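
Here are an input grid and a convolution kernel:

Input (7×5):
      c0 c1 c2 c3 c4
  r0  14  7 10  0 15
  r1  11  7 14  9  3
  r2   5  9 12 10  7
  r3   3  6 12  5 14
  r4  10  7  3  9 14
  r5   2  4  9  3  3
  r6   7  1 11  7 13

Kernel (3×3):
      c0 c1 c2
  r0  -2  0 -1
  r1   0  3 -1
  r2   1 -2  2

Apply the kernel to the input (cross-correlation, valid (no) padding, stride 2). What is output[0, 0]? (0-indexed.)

-20

The receptive field on the input at this output position is [14 7 10 / 11 7 14 / 5 9 12]. Elementwise product with the kernel and sum: 14·-2 + 10·-1 + 7·3 + 14·-1 + 5·1 + 9·-2 + 12·2.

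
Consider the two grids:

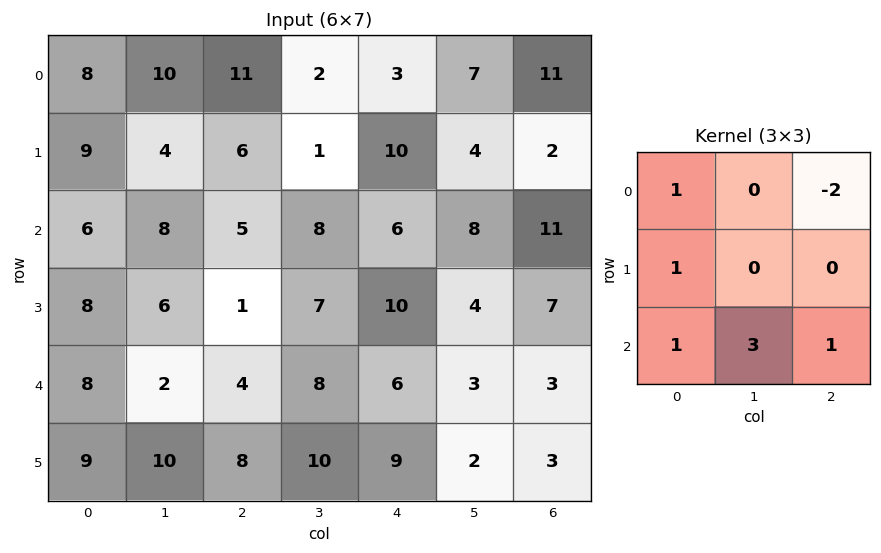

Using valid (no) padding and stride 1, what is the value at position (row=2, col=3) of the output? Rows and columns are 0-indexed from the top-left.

28

The receptive field on the input at this output position is [8 6 8 / 7 10 4 / 8 6 3]. Elementwise product with the kernel and sum: 8·1 + 8·-2 + 7·1 + 8·1 + 6·3 + 3·1.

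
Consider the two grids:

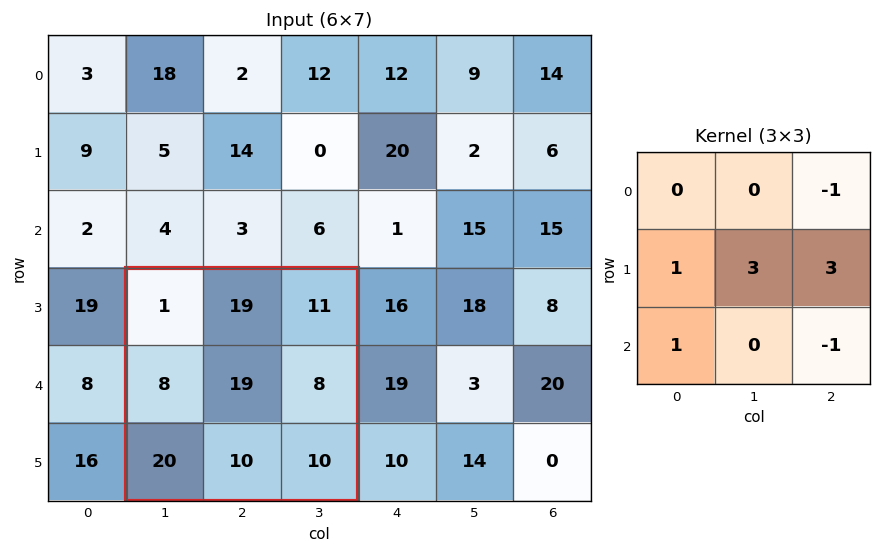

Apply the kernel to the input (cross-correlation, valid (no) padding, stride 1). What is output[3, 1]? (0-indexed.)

The receptive field on the input at this output position is [1 19 11 / 8 19 8 / 20 10 10]. Elementwise product with the kernel and sum: 11·-1 + 8·1 + 19·3 + 8·3 + 20·1 + 10·-1.

88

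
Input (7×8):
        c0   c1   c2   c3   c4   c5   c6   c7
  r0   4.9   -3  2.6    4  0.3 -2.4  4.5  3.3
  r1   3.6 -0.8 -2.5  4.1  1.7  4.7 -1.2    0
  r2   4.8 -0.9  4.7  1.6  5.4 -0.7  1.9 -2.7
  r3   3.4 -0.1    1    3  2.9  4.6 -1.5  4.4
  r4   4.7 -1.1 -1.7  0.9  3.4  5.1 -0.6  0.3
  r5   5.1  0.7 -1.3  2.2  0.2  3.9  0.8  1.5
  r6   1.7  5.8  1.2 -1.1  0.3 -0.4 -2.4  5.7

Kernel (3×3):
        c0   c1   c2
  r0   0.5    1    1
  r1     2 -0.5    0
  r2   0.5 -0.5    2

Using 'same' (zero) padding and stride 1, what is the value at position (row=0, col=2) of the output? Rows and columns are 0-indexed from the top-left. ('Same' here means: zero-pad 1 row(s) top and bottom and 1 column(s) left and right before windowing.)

1.75

The receptive field on the zero-padded input at this output position is [0 0 0 / -3 2.6 4 / -0.8 -2.5 4.1]. Elementwise product with the kernel and sum: 0·0.5 + 0·1 + 0·1 + -3·2 + 2.6·-0.5 + -0.8·0.5 + -2.5·-0.5 + 4.1·2.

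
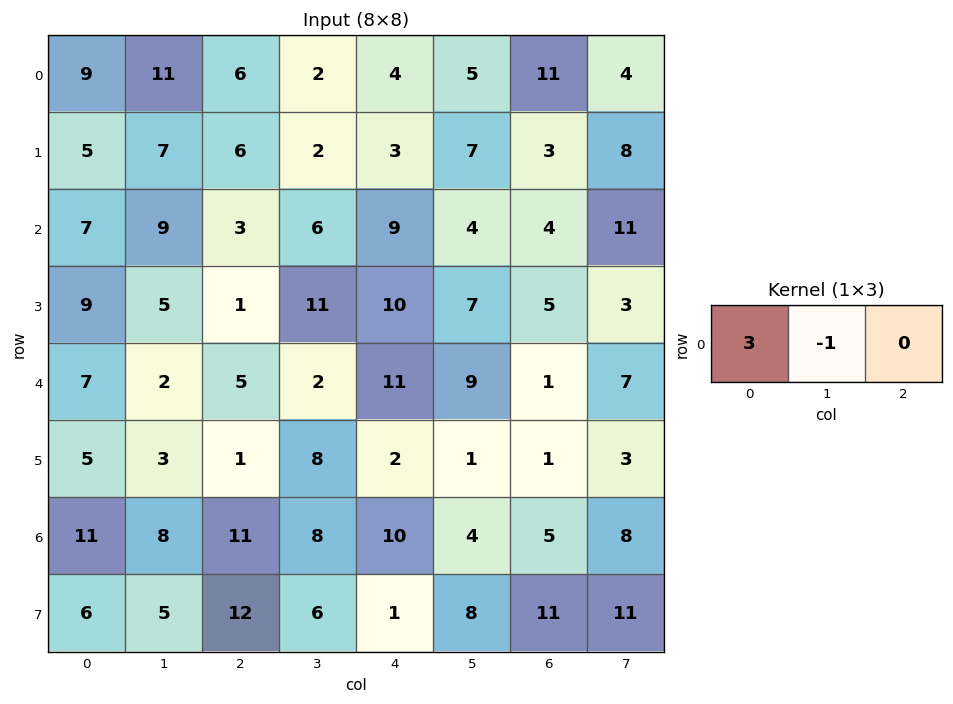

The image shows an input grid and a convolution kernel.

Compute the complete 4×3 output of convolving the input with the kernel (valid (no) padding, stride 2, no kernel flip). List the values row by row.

Output[0,0]: The receptive field on the input at this output position is [9 11 6]. Elementwise product with the kernel and sum: 9·3 + 11·-1.
Output[0,1]: The receptive field on the input at this output position is [6 2 4]. Elementwise product with the kernel and sum: 6·3 + 2·-1.

16 16 7
12 3 23
19 13 24
25 25 26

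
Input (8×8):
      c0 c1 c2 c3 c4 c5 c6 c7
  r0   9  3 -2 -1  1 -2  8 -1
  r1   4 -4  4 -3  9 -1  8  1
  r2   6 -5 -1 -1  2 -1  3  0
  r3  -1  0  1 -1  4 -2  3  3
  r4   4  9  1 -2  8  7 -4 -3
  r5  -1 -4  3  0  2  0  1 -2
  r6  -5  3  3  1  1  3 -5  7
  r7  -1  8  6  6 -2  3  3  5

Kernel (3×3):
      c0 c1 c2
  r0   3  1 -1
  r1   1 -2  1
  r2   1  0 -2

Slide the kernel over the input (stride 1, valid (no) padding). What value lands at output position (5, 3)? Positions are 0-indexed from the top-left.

The receptive field on the input at this output position is [0 2 0 / 1 1 3 / 6 -2 3]. Elementwise product with the kernel and sum: 0·3 + 2·1 + 0·-1 + 1·1 + 1·-2 + 3·1 + 6·1 + 3·-2.

4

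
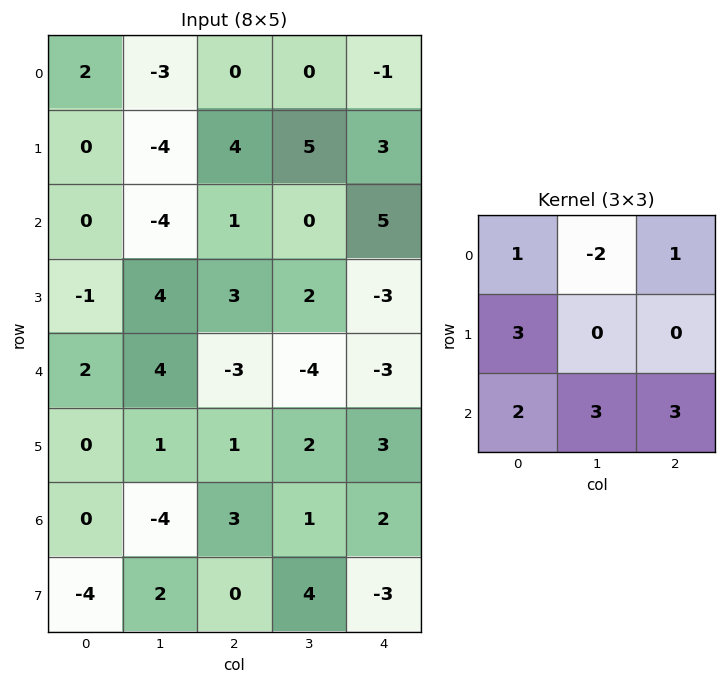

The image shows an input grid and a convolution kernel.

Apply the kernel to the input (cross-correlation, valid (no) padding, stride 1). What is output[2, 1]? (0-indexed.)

-7

The receptive field on the input at this output position is [-4 1 0 / 4 3 2 / 4 -3 -4]. Elementwise product with the kernel and sum: -4·1 + 1·-2 + 0·1 + 4·3 + 4·2 + -3·3 + -4·3.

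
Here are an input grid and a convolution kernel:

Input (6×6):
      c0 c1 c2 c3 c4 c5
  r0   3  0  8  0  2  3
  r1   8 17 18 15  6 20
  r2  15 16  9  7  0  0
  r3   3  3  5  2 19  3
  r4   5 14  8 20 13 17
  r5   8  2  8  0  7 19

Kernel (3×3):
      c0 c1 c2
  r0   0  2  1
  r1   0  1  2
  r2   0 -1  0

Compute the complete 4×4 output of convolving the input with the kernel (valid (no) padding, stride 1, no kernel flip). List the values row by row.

Output[0,0]: The receptive field on the input at this output position is [3 0 8 / 8 17 18 / 15 16 9]. Elementwise product with the kernel and sum: 0·2 + 8·1 + 17·1 + 18·2 + 16·-1.

45 55 22 53
83 69 41 13
40 26 34 12
39 52 69 81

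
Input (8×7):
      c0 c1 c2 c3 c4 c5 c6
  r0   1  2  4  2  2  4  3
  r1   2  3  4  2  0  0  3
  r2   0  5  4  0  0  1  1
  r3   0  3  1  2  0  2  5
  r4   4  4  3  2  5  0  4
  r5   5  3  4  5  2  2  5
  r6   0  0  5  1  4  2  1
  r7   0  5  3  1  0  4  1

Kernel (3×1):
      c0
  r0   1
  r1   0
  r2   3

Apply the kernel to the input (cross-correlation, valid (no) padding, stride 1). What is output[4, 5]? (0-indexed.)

The receptive field on the input at this output position is [0 / 2 / 2]. Elementwise product with the kernel and sum: 0·1 + 2·3.

6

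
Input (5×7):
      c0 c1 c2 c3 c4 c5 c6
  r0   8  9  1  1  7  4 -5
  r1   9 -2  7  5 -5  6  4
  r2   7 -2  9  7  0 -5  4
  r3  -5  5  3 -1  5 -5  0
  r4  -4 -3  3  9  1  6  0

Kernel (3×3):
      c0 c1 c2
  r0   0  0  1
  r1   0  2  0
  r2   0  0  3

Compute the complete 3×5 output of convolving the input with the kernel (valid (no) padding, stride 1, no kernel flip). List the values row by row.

24 36 17 -21 19
12 20 24 -9 -6
28 40 1 23 -6

Output[0,0]: The receptive field on the input at this output position is [8 9 1 / 9 -2 7 / 7 -2 9]. Elementwise product with the kernel and sum: 1·1 + -2·2 + 9·3.
Output[0,1]: The receptive field on the input at this output position is [9 1 1 / -2 7 5 / -2 9 7]. Elementwise product with the kernel and sum: 1·1 + 7·2 + 7·3.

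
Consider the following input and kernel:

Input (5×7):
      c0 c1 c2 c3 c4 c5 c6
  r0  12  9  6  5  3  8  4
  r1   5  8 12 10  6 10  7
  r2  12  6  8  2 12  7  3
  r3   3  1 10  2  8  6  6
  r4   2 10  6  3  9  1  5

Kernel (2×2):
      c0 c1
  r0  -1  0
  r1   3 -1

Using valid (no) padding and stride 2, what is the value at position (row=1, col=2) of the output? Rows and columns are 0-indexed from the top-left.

The receptive field on the input at this output position is [12 7 / 8 6]. Elementwise product with the kernel and sum: 12·-1 + 8·3 + 6·-1.

6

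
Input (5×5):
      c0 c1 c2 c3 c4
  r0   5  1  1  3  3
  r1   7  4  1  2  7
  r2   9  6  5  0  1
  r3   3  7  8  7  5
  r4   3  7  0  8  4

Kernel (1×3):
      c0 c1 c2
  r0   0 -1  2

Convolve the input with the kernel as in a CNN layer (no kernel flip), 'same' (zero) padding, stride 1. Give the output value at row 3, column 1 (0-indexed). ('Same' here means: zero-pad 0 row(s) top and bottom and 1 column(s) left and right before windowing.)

The receptive field on the zero-padded input at this output position is [3 7 8]. Elementwise product with the kernel and sum: 7·-1 + 8·2.

9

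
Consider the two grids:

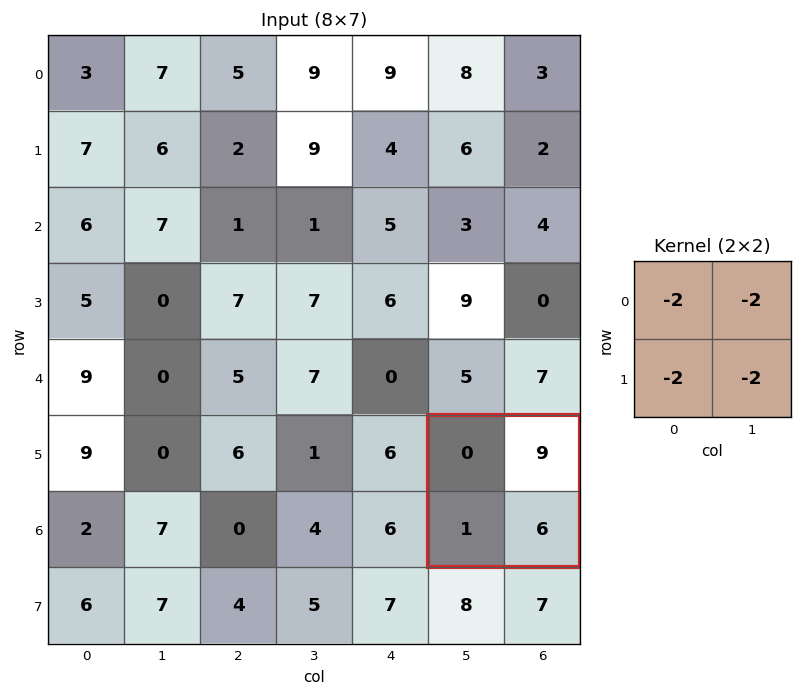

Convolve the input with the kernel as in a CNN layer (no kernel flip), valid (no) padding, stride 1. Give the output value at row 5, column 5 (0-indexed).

The receptive field on the input at this output position is [0 9 / 1 6]. Elementwise product with the kernel and sum: 0·-2 + 9·-2 + 1·-2 + 6·-2.

-32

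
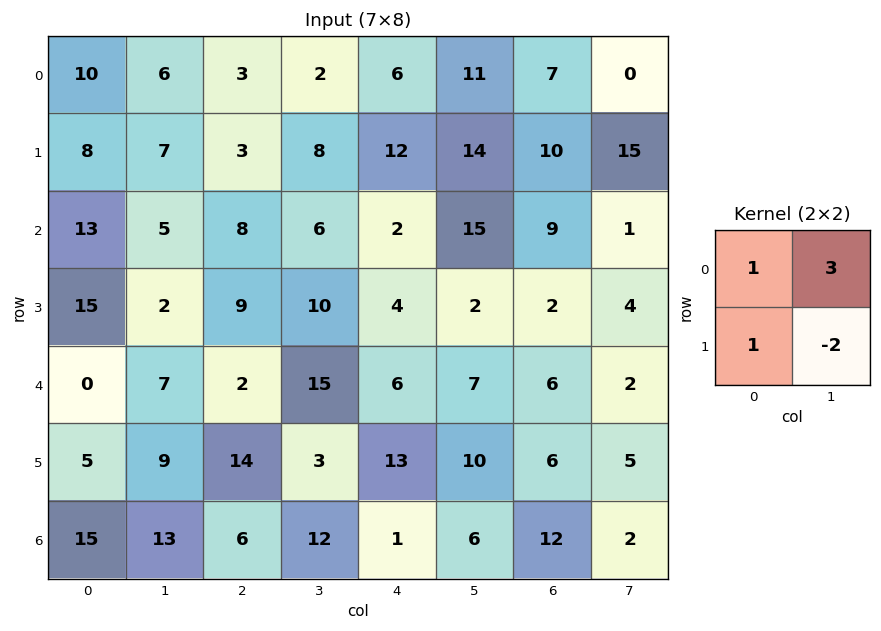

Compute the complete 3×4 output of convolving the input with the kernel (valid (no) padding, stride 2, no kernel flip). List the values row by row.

22 -4 23 -13
39 15 47 6
8 55 20 8

Output[0,0]: The receptive field on the input at this output position is [10 6 / 8 7]. Elementwise product with the kernel and sum: 10·1 + 6·3 + 8·1 + 7·-2.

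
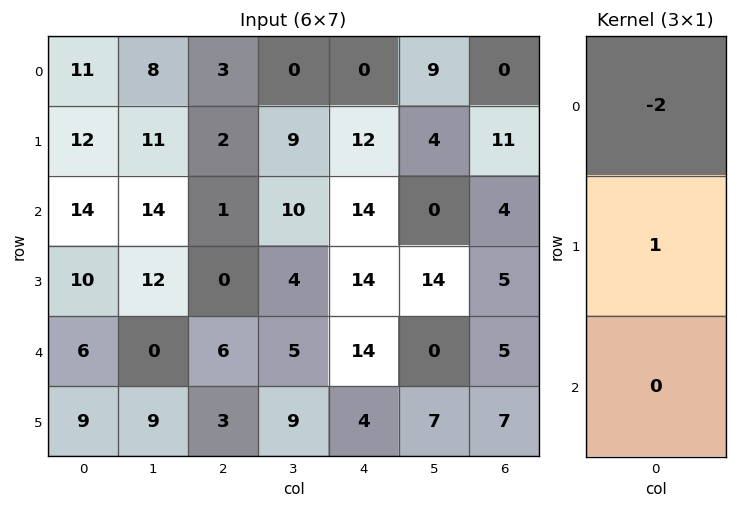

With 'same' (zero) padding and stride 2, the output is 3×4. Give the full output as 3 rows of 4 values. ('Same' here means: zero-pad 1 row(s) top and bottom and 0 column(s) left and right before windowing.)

11 3 0 0
-10 -3 -10 -18
-14 6 -14 -5

Output[0,0]: The receptive field on the zero-padded input at this output position is [0 / 11 / 12]. Elementwise product with the kernel and sum: 0·-2 + 11·1.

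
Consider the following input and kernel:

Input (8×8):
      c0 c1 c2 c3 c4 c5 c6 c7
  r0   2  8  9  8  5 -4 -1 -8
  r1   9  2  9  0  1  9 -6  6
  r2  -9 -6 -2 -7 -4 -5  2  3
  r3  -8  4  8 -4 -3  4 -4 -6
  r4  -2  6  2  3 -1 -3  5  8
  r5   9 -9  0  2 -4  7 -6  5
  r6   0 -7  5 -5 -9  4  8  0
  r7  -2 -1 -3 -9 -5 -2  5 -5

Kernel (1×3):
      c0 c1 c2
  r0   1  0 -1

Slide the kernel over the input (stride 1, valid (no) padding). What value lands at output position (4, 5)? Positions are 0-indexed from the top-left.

The receptive field on the input at this output position is [-3 5 8]. Elementwise product with the kernel and sum: -3·1 + 8·-1.

-11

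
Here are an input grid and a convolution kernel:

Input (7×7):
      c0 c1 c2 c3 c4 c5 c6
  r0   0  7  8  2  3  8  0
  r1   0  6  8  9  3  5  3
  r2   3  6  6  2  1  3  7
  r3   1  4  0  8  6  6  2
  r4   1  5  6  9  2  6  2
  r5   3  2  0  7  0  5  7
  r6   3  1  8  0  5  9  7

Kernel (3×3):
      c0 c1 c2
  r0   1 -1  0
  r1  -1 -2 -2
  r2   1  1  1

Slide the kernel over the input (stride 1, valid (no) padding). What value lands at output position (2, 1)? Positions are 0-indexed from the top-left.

0

The receptive field on the input at this output position is [6 6 2 / 4 0 8 / 5 6 9]. Elementwise product with the kernel and sum: 6·1 + 6·-1 + 4·-1 + 0·-2 + 8·-2 + 5·1 + 6·1 + 9·1.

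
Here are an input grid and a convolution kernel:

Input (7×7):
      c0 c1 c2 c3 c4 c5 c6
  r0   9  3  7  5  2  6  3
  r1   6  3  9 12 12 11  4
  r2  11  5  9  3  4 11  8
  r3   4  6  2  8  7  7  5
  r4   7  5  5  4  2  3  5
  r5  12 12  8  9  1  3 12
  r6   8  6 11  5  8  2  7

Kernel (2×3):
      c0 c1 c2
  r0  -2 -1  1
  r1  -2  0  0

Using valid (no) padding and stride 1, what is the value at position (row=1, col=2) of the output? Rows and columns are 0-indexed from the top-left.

-36

The receptive field on the input at this output position is [9 12 12 / 9 3 4]. Elementwise product with the kernel and sum: 9·-2 + 12·-1 + 12·1 + 9·-2.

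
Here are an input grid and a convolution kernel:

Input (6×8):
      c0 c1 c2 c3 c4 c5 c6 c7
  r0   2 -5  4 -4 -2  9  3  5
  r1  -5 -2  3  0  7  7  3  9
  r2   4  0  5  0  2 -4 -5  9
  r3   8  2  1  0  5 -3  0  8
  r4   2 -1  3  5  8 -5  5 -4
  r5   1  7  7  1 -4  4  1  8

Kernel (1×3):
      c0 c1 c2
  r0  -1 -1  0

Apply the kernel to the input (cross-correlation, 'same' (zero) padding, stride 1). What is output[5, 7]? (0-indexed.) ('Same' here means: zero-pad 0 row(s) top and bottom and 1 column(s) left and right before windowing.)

The receptive field on the zero-padded input at this output position is [1 8 0]. Elementwise product with the kernel and sum: 1·-1 + 8·-1.

-9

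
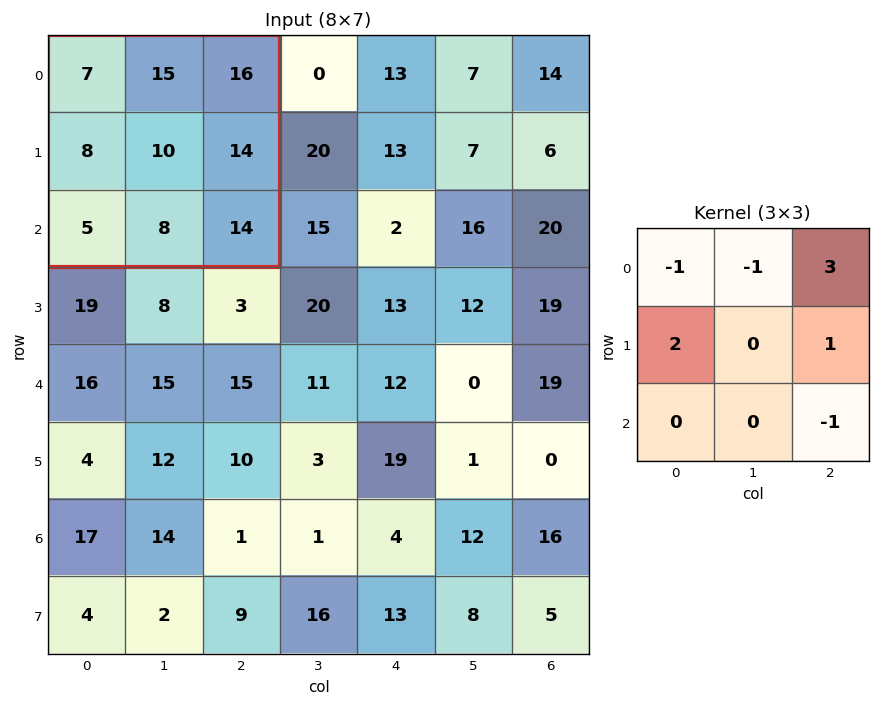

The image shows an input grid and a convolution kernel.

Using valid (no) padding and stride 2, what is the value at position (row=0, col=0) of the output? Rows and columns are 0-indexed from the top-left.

The receptive field on the input at this output position is [7 15 16 / 8 10 14 / 5 8 14]. Elementwise product with the kernel and sum: 7·-1 + 15·-1 + 16·3 + 8·2 + 14·1 + 14·-1.

42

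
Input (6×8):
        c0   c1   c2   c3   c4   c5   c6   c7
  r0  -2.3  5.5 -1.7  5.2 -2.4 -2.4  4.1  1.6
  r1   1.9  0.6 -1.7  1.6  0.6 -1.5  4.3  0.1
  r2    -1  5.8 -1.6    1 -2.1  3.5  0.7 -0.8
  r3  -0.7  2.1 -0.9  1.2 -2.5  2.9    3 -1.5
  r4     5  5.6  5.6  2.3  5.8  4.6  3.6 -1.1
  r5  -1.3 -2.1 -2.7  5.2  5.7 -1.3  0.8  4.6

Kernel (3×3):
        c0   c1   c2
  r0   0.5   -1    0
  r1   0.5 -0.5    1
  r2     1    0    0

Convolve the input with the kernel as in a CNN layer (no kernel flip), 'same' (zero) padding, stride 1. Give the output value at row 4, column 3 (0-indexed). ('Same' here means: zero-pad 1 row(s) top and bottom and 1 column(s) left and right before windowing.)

The receptive field on the zero-padded input at this output position is [-0.9 1.2 -2.5 / 5.6 2.3 5.8 / -2.7 5.2 5.7]. Elementwise product with the kernel and sum: -0.9·0.5 + 1.2·-1 + 5.6·0.5 + 2.3·-0.5 + 5.8·1 + -2.7·1.

3.1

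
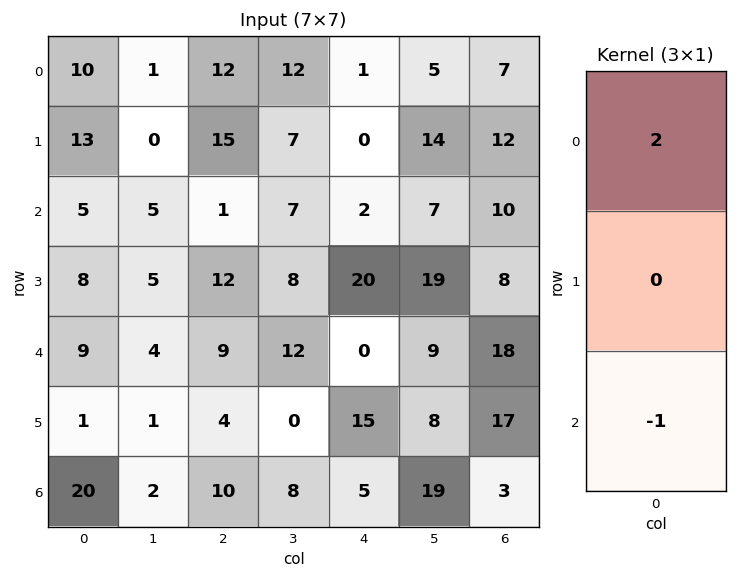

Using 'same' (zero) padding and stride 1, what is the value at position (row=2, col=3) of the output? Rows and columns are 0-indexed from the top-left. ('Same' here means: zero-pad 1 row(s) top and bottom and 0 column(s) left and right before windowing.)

6

The receptive field on the zero-padded input at this output position is [7 / 7 / 8]. Elementwise product with the kernel and sum: 7·2 + 8·-1.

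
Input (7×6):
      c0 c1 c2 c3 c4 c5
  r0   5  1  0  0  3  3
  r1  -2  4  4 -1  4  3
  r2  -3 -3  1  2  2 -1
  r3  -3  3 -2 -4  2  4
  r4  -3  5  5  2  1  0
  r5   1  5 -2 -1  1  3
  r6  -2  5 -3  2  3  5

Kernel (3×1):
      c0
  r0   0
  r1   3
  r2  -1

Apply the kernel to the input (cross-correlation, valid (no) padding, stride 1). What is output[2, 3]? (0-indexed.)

-14

The receptive field on the input at this output position is [2 / -4 / 2]. Elementwise product with the kernel and sum: -4·3 + 2·-1.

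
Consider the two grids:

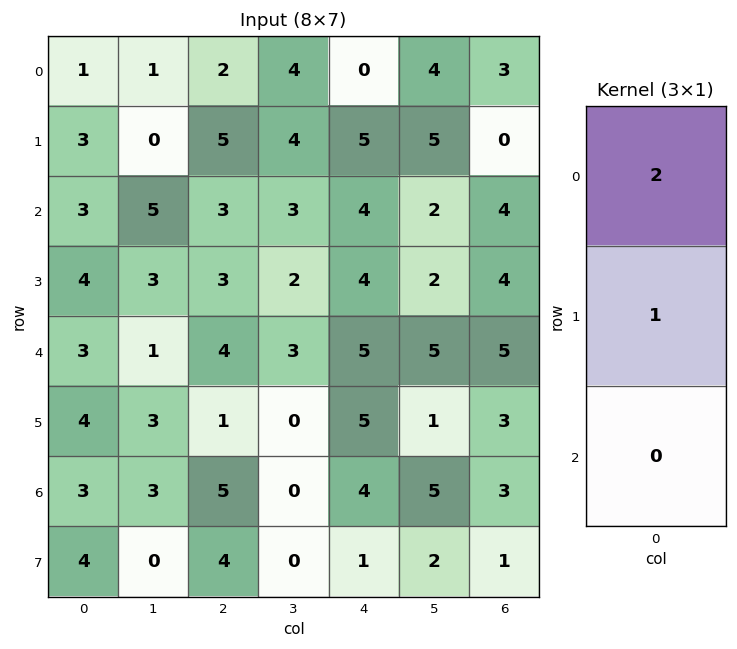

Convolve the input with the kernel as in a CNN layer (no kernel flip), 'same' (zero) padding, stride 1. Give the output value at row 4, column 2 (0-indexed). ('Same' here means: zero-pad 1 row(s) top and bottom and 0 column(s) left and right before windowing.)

10

The receptive field on the zero-padded input at this output position is [3 / 4 / 1]. Elementwise product with the kernel and sum: 3·2 + 4·1.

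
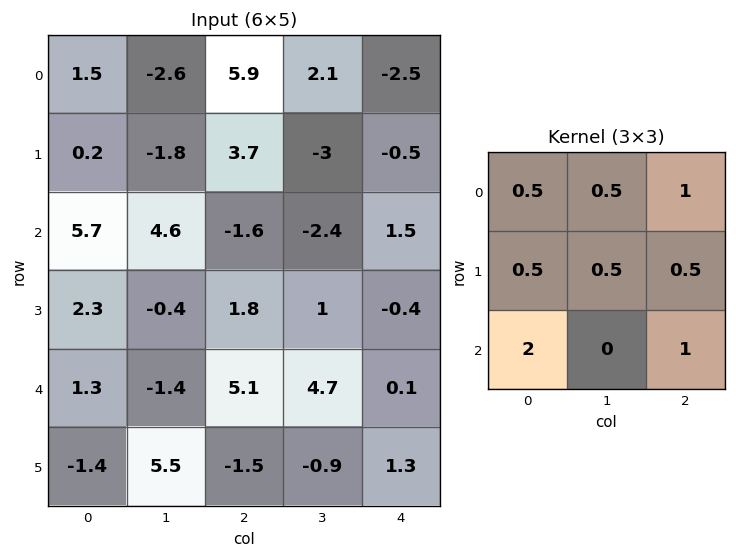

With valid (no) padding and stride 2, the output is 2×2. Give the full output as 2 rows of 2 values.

Output[0,0]: The receptive field on the input at this output position is [1.5 -2.6 5.9 / 0.2 -1.8 3.7 / 5.7 4.6 -1.6]. Elementwise product with the kernel and sum: 1.5·0.5 + -2.6·0.5 + 5.9·1 + 0.2·0.5 + -1.8·0.5 + 3.7·0.5 + 5.7·2 + -1.6·1.
Output[0,1]: The receptive field on the input at this output position is [5.9 2.1 -2.5 / 3.7 -3 -0.5 / -1.6 -2.4 1.5]. Elementwise product with the kernel and sum: 5.9·0.5 + 2.1·0.5 + -2.5·1 + 3.7·0.5 + -3·0.5 + -0.5·0.5 + -1.6·2 + 1.5·1.

16.2 -0.1
13.1 11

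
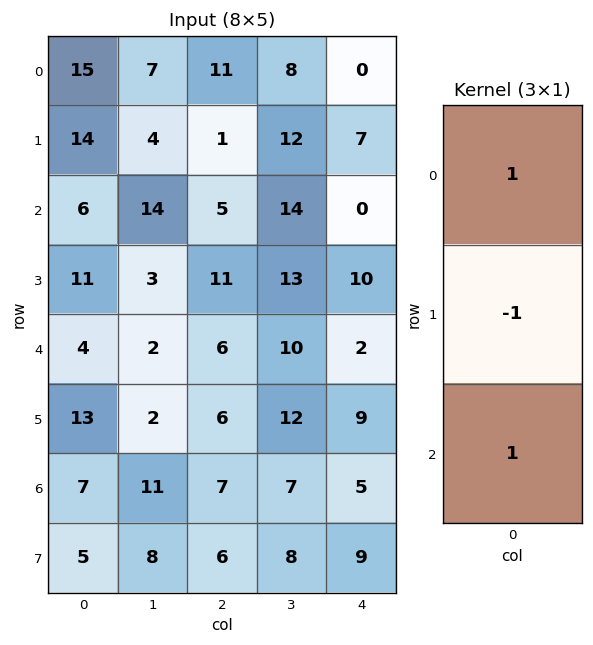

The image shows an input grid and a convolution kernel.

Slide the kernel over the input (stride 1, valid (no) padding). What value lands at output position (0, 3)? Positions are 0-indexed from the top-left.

The receptive field on the input at this output position is [8 / 12 / 14]. Elementwise product with the kernel and sum: 8·1 + 12·-1 + 14·1.

10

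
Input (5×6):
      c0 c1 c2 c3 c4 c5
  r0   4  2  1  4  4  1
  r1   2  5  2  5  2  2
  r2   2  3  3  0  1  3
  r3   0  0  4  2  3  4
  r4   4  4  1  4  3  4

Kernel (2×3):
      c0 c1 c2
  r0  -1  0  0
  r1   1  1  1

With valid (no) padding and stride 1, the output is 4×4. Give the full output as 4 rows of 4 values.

5 10 8 5
6 1 2 -1
2 3 6 9
9 9 4 9

Output[0,0]: The receptive field on the input at this output position is [4 2 1 / 2 5 2]. Elementwise product with the kernel and sum: 4·-1 + 2·1 + 5·1 + 2·1.
Output[0,1]: The receptive field on the input at this output position is [2 1 4 / 5 2 5]. Elementwise product with the kernel and sum: 2·-1 + 5·1 + 2·1 + 5·1.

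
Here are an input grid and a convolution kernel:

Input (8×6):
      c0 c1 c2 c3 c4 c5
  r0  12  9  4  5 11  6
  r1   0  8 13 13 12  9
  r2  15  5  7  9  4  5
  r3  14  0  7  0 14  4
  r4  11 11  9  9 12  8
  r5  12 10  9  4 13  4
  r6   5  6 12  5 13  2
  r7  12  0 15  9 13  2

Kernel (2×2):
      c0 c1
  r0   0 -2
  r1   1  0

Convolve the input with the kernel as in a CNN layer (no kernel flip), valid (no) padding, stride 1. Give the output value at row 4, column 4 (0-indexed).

The receptive field on the input at this output position is [12 8 / 13 4]. Elementwise product with the kernel and sum: 8·-2 + 13·1.

-3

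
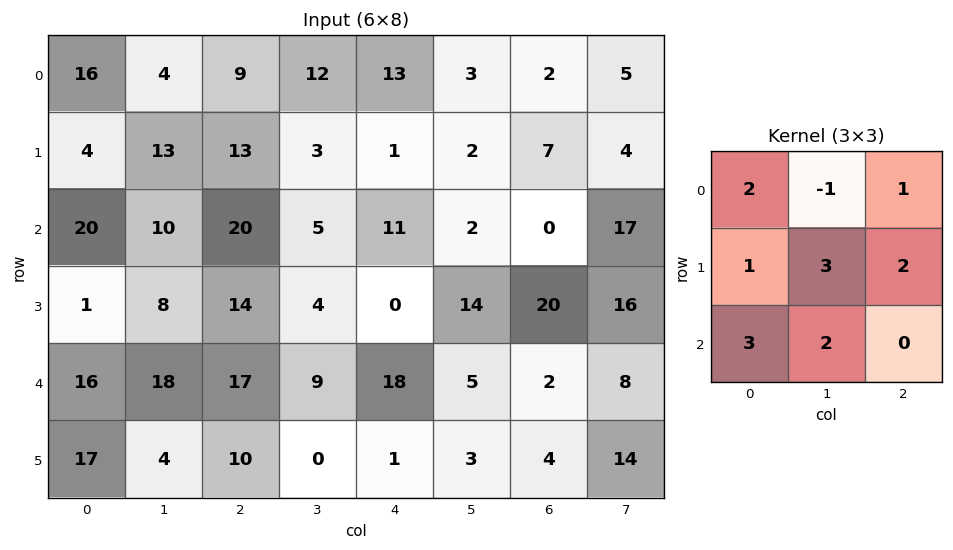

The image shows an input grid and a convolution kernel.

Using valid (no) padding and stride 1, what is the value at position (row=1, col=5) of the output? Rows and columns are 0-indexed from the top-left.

119

The receptive field on the input at this output position is [2 7 4 / 2 0 17 / 14 20 16]. Elementwise product with the kernel and sum: 2·2 + 7·-1 + 4·1 + 2·1 + 0·3 + 17·2 + 14·3 + 20·2.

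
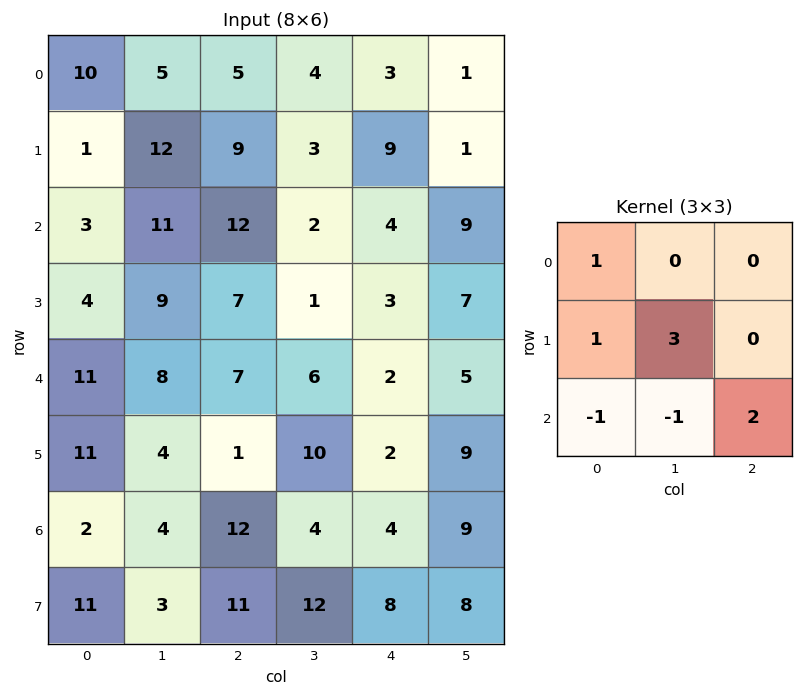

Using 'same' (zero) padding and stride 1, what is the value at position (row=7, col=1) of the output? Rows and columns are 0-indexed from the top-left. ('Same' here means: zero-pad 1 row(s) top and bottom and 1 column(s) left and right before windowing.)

22

The receptive field on the zero-padded input at this output position is [2 4 12 / 11 3 11 / 0 0 0]. Elementwise product with the kernel and sum: 2·1 + 11·1 + 3·3 + 0·-1 + 0·-1 + 0·2.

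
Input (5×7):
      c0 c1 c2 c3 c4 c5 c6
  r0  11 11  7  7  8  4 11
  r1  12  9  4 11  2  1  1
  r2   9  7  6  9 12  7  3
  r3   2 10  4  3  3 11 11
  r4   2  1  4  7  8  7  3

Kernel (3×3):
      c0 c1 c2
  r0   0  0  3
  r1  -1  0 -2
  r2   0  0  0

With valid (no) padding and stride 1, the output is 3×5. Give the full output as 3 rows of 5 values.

Output[0,0]: The receptive field on the input at this output position is [11 11 7 / 12 9 4 / 9 7 6]. Elementwise product with the kernel and sum: 7·3 + 12·-1 + 4·-2.
Output[0,1]: The receptive field on the input at this output position is [11 7 7 / 9 4 11 / 7 6 9]. Elementwise product with the kernel and sum: 7·3 + 9·-1 + 11·-2.

1 -10 16 -1 29
-9 8 -24 -20 -15
8 11 26 -4 -16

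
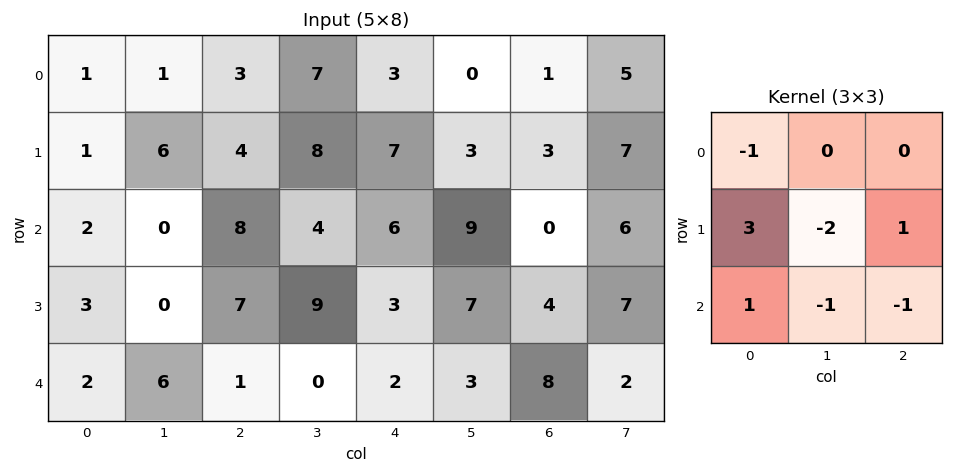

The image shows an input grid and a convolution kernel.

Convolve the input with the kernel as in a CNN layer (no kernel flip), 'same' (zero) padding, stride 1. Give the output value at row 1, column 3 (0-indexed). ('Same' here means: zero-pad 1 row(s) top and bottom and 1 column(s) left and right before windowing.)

-2

The receptive field on the zero-padded input at this output position is [3 7 3 / 4 8 7 / 8 4 6]. Elementwise product with the kernel and sum: 3·-1 + 4·3 + 8·-2 + 7·1 + 8·1 + 4·-1 + 6·-1.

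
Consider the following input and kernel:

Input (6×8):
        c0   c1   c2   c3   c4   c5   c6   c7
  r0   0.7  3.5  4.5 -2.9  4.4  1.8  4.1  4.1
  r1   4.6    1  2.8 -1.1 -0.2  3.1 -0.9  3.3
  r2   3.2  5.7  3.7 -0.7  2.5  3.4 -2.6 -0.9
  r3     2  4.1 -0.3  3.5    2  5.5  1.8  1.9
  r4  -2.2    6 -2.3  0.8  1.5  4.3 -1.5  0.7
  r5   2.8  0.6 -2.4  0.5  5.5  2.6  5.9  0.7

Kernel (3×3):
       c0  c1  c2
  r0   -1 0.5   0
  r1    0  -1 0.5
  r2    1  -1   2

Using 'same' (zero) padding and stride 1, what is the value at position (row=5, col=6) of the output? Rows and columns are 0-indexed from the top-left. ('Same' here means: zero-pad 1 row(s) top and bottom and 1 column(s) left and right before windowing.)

The receptive field on the zero-padded input at this output position is [4.3 -1.5 0.7 / 2.6 5.9 0.7 / 0 0 0]. Elementwise product with the kernel and sum: 4.3·-1 + -1.5·0.5 + 5.9·-1 + 0.7·0.5 + 0·1 + 0·-1 + 0·2.

-10.6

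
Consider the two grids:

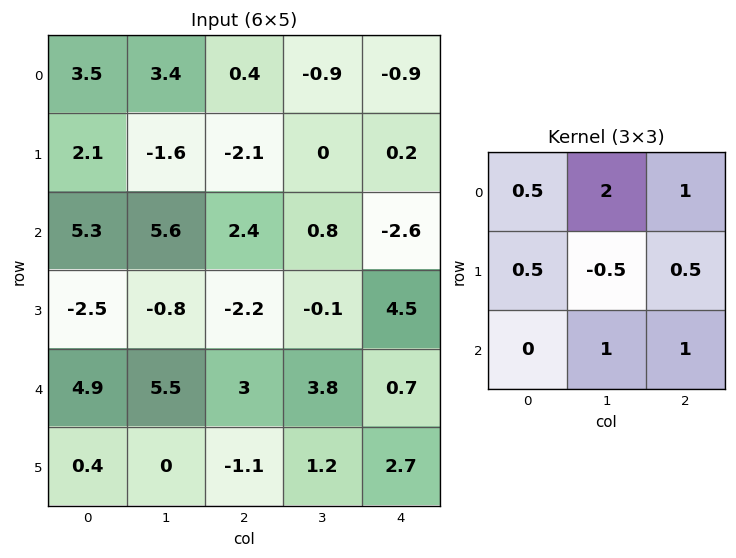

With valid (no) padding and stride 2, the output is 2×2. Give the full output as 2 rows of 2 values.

Output[0,0]: The receptive field on the input at this output position is [3.5 3.4 0.4 / 2.1 -1.6 -2.1 / 5.3 5.6 2.4]. Elementwise product with the kernel and sum: 3.5·0.5 + 3.4·2 + 0.4·1 + 2.1·0.5 + -1.6·-0.5 + -2.1·0.5 + 5.6·1 + 2.4·1.
Output[0,1]: The receptive field on the input at this output position is [0.4 -0.9 -0.9 / -2.1 0 0.2 / 2.4 0.8 -2.6]. Elementwise product with the kernel and sum: 0.4·0.5 + -0.9·2 + -0.9·1 + -2.1·0.5 + 0·-0.5 + 0.2·0.5 + 0.8·1 + -2.6·1.

17.75 -5.25
22.8 5.9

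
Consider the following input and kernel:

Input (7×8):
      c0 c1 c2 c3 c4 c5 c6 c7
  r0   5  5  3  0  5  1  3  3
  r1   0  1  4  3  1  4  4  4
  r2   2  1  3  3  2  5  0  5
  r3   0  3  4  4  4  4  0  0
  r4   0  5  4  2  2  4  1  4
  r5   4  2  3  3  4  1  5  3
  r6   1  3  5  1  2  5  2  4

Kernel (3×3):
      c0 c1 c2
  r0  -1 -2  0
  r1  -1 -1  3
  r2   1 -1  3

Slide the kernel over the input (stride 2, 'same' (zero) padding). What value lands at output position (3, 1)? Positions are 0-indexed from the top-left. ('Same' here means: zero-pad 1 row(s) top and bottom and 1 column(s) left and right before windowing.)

-13

The receptive field on the zero-padded input at this output position is [2 3 3 / 3 5 1 / 0 0 0]. Elementwise product with the kernel and sum: 2·-1 + 3·-2 + 3·-1 + 5·-1 + 1·3 + 0·1 + 0·-1 + 0·3.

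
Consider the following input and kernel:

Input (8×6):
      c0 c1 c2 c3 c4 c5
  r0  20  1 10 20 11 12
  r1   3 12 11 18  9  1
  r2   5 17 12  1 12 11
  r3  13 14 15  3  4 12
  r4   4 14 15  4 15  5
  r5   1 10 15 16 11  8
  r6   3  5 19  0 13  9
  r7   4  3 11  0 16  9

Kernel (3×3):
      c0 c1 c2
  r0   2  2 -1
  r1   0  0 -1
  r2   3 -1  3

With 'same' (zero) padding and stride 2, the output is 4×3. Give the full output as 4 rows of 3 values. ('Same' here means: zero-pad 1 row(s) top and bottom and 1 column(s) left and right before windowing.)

32 59 36
6 63 83
27 114 58
-8 32 48

Output[0,0]: The receptive field on the zero-padded input at this output position is [0 0 0 / 0 20 1 / 0 3 12]. Elementwise product with the kernel and sum: 0·2 + 0·2 + 0·-1 + 1·-1 + 0·3 + 3·-1 + 12·3.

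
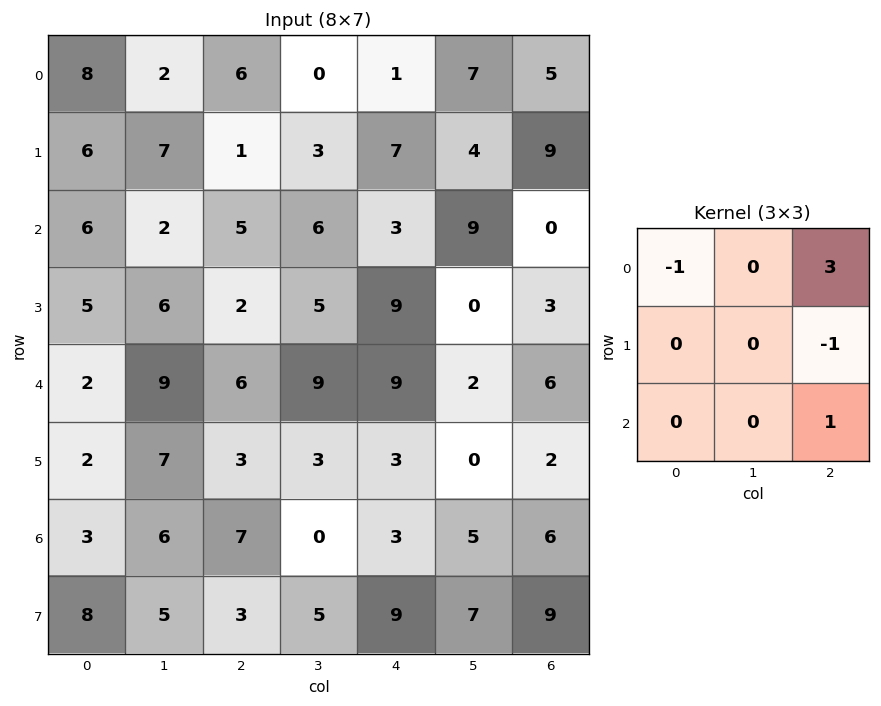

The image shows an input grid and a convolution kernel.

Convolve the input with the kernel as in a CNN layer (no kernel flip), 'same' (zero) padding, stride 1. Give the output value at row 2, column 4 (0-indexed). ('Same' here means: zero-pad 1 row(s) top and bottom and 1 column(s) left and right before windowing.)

0

The receptive field on the zero-padded input at this output position is [3 7 4 / 6 3 9 / 5 9 0]. Elementwise product with the kernel and sum: 3·-1 + 4·3 + 9·-1 + 0·1.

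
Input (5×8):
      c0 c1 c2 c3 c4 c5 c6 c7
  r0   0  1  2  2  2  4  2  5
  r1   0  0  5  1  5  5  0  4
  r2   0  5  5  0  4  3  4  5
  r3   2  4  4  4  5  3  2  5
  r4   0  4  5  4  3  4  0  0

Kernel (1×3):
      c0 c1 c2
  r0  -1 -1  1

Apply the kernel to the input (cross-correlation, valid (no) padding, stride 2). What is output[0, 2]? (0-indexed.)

The receptive field on the input at this output position is [2 4 2]. Elementwise product with the kernel and sum: 2·-1 + 4·-1 + 2·1.

-4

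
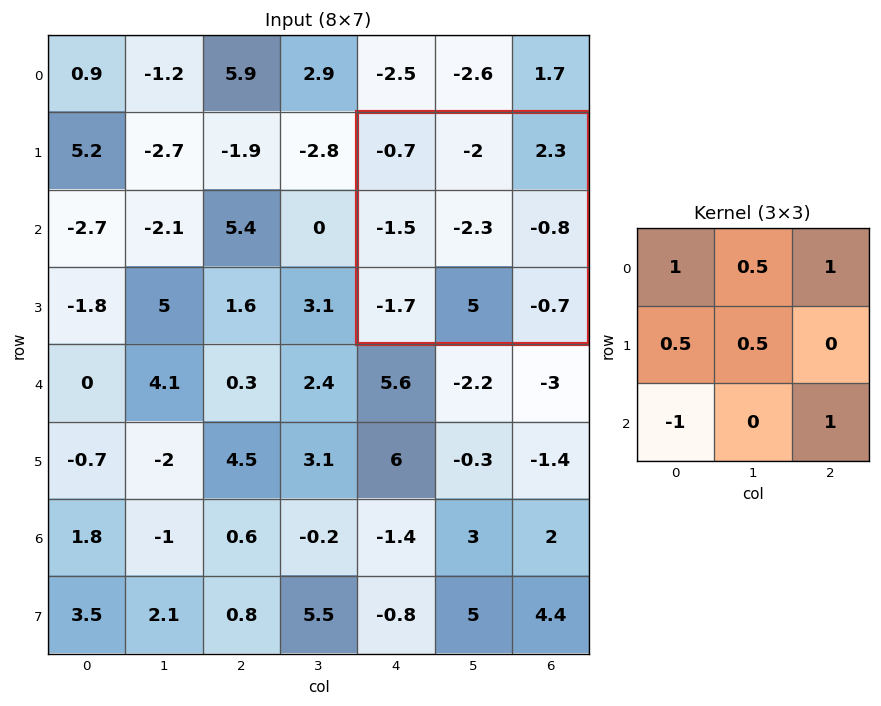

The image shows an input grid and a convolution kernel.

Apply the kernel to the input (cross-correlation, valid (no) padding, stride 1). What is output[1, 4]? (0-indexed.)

-0.3

The receptive field on the input at this output position is [-0.7 -2 2.3 / -1.5 -2.3 -0.8 / -1.7 5 -0.7]. Elementwise product with the kernel and sum: -0.7·1 + -2·0.5 + 2.3·1 + -1.5·0.5 + -2.3·0.5 + -1.7·-1 + -0.7·1.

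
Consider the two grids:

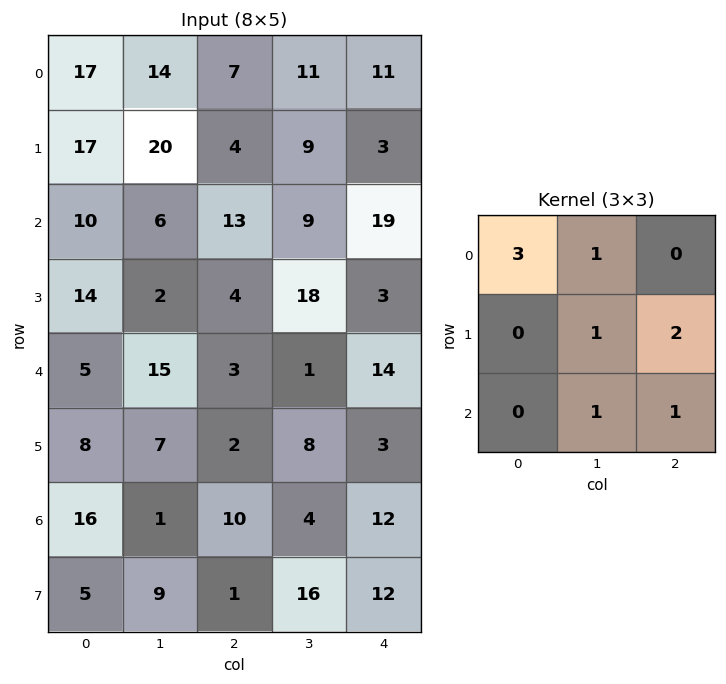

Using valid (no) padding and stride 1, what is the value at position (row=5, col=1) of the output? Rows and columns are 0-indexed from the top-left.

58

The receptive field on the input at this output position is [7 2 8 / 1 10 4 / 9 1 16]. Elementwise product with the kernel and sum: 7·3 + 2·1 + 10·1 + 4·2 + 1·1 + 16·1.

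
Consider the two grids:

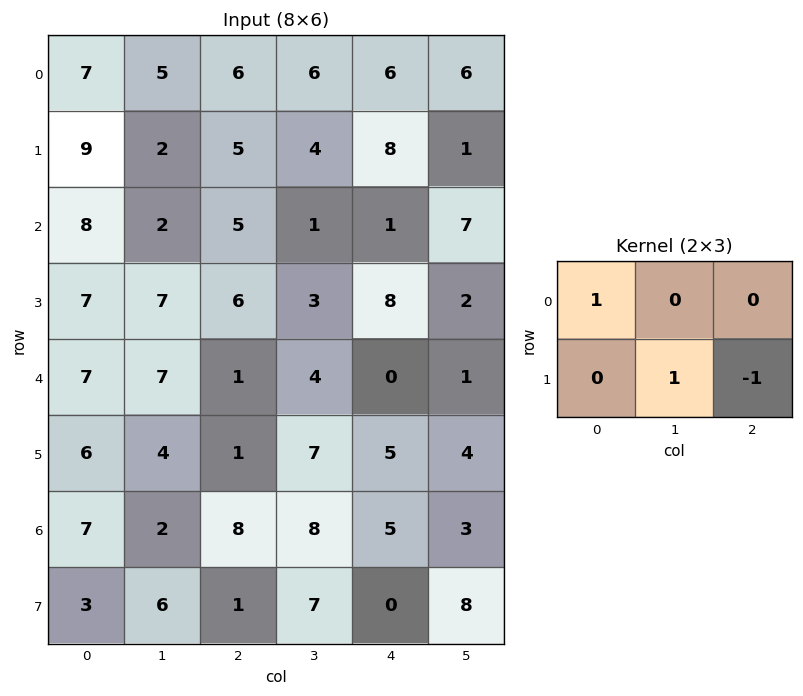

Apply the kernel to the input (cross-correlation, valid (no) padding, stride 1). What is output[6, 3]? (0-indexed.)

0

The receptive field on the input at this output position is [8 5 3 / 7 0 8]. Elementwise product with the kernel and sum: 8·1 + 0·1 + 8·-1.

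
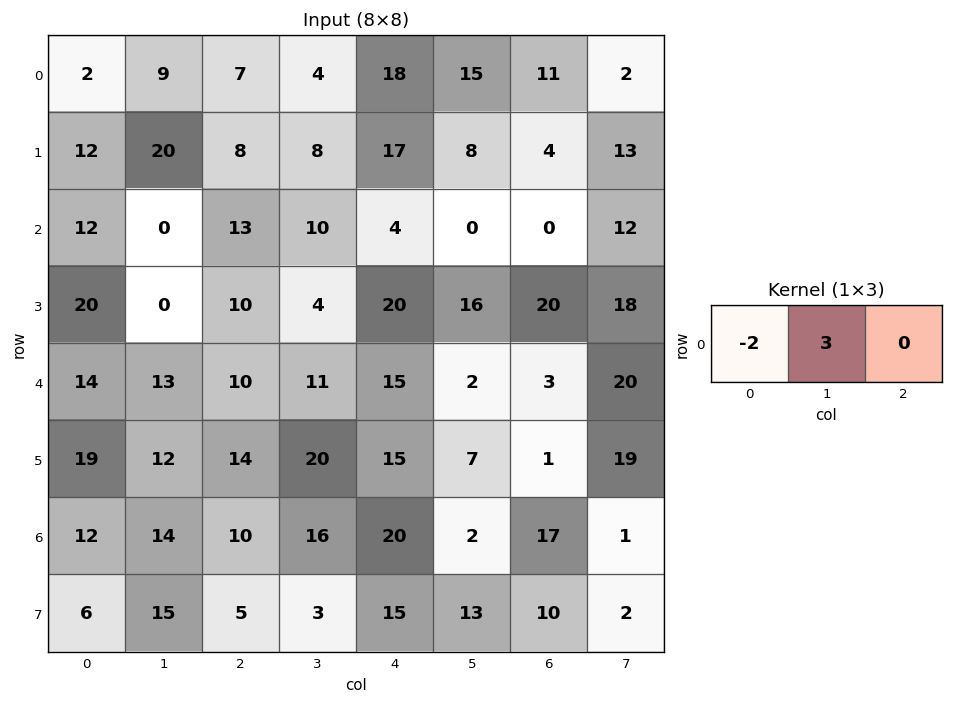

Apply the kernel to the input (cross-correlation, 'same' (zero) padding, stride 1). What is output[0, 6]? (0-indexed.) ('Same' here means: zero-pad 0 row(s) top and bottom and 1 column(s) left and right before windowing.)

The receptive field on the zero-padded input at this output position is [15 11 2]. Elementwise product with the kernel and sum: 15·-2 + 11·3.

3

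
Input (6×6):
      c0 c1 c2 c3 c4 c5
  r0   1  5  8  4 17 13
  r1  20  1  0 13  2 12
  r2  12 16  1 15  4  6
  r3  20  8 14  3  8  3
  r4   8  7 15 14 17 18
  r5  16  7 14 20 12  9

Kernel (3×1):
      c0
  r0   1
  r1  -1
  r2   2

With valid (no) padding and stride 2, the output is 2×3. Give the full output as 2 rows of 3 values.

Output[0,0]: The receptive field on the input at this output position is [1 / 20 / 12]. Elementwise product with the kernel and sum: 1·1 + 20·-1 + 12·2.

5 10 23
8 17 30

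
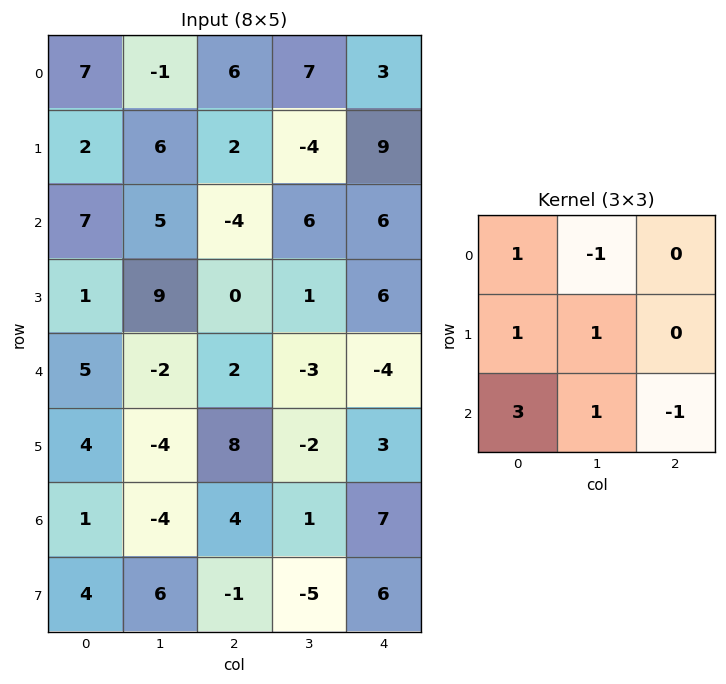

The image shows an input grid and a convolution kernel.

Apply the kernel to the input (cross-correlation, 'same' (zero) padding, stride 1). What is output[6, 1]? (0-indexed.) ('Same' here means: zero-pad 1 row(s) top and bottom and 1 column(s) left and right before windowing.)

24

The receptive field on the zero-padded input at this output position is [4 -4 8 / 1 -4 4 / 4 6 -1]. Elementwise product with the kernel and sum: 4·1 + -4·-1 + 1·1 + -4·1 + 4·3 + 6·1 + -1·-1.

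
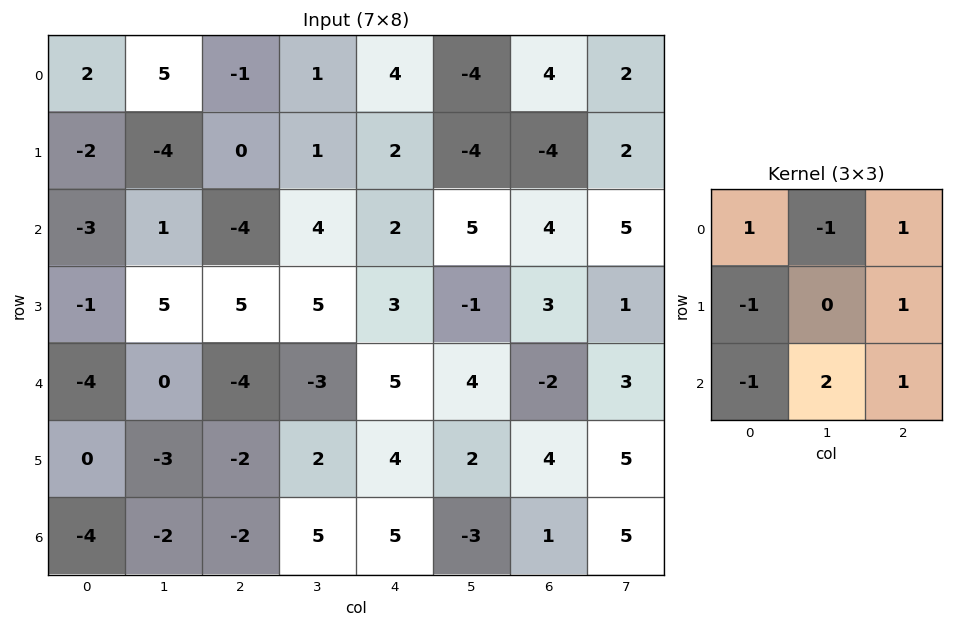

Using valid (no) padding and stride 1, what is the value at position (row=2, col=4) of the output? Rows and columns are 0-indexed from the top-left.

The receptive field on the input at this output position is [2 5 4 / 3 -1 3 / 5 4 -2]. Elementwise product with the kernel and sum: 2·1 + 5·-1 + 4·1 + 3·-1 + 3·1 + 5·-1 + 4·2 + -2·1.

2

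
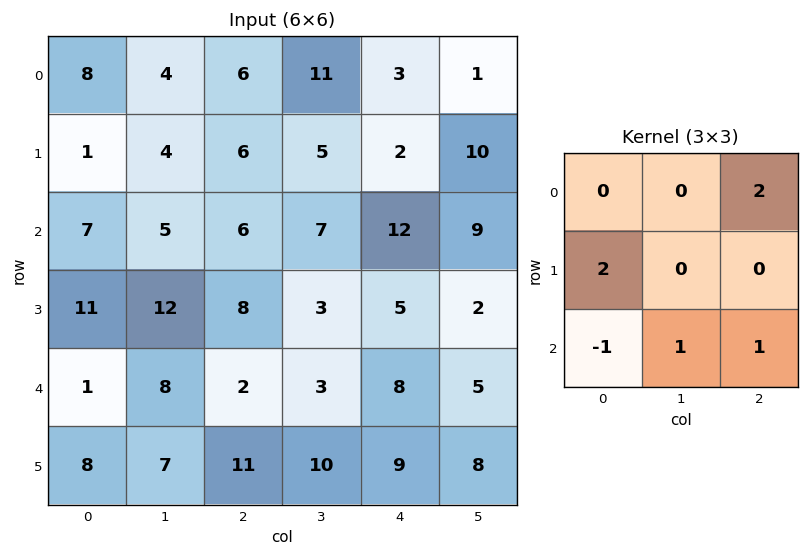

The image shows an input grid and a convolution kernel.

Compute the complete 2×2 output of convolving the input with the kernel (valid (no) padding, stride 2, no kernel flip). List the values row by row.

Output[0,0]: The receptive field on the input at this output position is [8 4 6 / 1 4 6 / 7 5 6]. Elementwise product with the kernel and sum: 6·2 + 1·2 + 7·-1 + 5·1 + 6·1.

18 31
43 49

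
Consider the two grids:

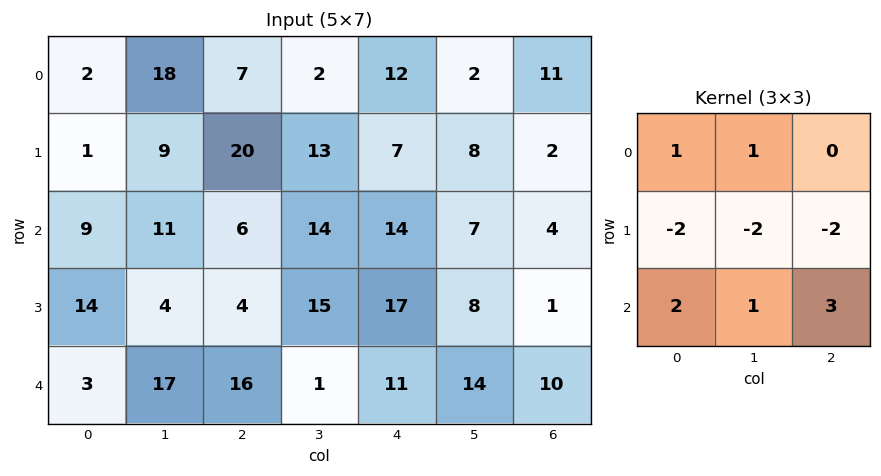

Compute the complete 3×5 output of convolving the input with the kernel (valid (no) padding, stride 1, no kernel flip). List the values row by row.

7 11 -3 21 27
2 24 39 21 10
47 24 14 3 35

Output[0,0]: The receptive field on the input at this output position is [2 18 7 / 1 9 20 / 9 11 6]. Elementwise product with the kernel and sum: 2·1 + 18·1 + 1·-2 + 9·-2 + 20·-2 + 9·2 + 11·1 + 6·3.
Output[0,1]: The receptive field on the input at this output position is [18 7 2 / 9 20 13 / 11 6 14]. Elementwise product with the kernel and sum: 18·1 + 7·1 + 9·-2 + 20·-2 + 13·-2 + 11·2 + 6·1 + 14·3.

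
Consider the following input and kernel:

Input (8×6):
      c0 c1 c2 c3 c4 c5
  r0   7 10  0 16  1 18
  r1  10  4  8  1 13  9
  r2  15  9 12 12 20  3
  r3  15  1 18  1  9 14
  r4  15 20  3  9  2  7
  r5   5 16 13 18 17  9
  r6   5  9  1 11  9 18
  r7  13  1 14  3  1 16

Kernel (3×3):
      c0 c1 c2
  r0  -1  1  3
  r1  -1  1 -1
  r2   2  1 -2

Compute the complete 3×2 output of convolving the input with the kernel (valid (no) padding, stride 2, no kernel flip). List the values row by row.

Output[0,0]: The receptive field on the input at this output position is [7 10 0 / 10 4 8 / 15 9 12]. Elementwise product with the kernel and sum: 7·-1 + 10·1 + 0·3 + 10·-1 + 4·1 + 8·-1 + 15·2 + 9·1 + 12·-2.

4 -5
42 45
29 -5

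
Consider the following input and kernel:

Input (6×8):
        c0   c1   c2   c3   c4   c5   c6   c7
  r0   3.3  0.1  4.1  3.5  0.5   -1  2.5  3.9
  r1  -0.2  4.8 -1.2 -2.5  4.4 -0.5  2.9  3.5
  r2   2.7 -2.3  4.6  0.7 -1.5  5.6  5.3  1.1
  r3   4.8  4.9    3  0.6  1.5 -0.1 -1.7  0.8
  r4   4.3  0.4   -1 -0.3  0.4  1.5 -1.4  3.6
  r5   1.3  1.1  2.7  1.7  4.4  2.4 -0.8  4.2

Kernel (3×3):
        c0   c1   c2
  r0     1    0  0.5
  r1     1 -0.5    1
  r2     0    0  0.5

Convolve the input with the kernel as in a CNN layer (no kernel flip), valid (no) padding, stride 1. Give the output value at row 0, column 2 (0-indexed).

8.05

The receptive field on the input at this output position is [4.1 3.5 0.5 / -1.2 -2.5 4.4 / 4.6 0.7 -1.5]. Elementwise product with the kernel and sum: 4.1·1 + 0.5·0.5 + -1.2·1 + -2.5·-0.5 + 4.4·1 + -1.5·0.5.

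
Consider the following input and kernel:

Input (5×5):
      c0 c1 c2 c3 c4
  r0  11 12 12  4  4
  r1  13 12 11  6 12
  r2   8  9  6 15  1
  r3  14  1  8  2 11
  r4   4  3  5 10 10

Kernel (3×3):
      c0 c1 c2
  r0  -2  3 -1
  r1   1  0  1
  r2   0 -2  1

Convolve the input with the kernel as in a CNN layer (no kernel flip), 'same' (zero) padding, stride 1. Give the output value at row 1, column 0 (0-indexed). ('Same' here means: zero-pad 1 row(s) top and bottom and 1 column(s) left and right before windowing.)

26

The receptive field on the zero-padded input at this output position is [0 11 12 / 0 13 12 / 0 8 9]. Elementwise product with the kernel and sum: 0·-2 + 11·3 + 12·-1 + 0·1 + 12·1 + 8·-2 + 9·1.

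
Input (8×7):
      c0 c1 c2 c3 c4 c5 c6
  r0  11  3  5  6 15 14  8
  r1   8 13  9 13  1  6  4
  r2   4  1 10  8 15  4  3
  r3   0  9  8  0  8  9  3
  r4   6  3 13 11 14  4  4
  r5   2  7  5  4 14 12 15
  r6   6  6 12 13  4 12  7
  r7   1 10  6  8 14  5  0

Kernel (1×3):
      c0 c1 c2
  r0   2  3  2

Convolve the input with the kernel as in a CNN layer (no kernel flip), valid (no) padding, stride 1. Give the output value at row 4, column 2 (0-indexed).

The receptive field on the input at this output position is [13 11 14]. Elementwise product with the kernel and sum: 13·2 + 11·3 + 14·2.

87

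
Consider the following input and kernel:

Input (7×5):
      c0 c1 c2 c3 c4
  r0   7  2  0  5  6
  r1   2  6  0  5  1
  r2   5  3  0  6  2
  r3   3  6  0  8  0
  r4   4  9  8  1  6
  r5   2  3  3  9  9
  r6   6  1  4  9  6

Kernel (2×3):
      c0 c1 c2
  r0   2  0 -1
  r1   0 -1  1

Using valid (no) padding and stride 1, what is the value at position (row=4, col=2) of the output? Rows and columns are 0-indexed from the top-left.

10

The receptive field on the input at this output position is [8 1 6 / 3 9 9]. Elementwise product with the kernel and sum: 8·2 + 6·-1 + 9·-1 + 9·1.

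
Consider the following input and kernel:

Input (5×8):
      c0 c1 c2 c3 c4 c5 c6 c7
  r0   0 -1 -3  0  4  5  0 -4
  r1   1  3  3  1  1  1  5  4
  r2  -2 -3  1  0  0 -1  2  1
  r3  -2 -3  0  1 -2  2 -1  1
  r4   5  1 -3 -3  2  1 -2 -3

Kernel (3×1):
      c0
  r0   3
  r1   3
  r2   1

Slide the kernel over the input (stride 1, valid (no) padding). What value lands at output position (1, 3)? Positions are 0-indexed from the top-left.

4

The receptive field on the input at this output position is [1 / 0 / 1]. Elementwise product with the kernel and sum: 1·3 + 0·3 + 1·1.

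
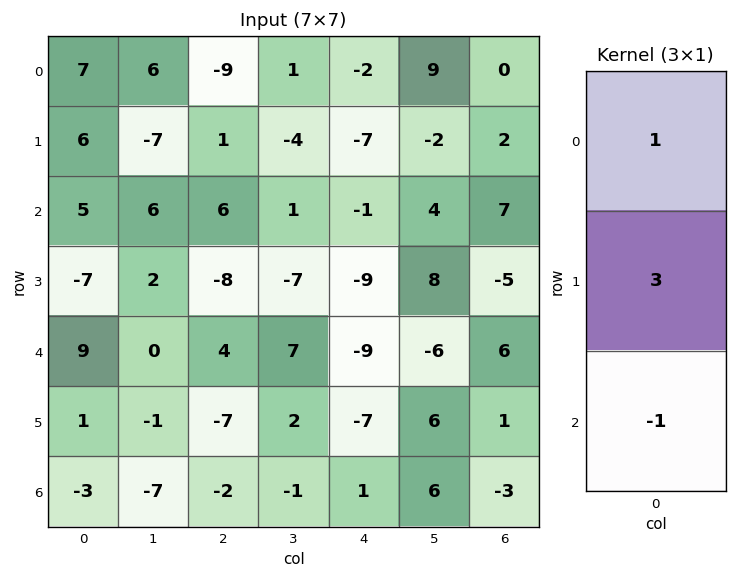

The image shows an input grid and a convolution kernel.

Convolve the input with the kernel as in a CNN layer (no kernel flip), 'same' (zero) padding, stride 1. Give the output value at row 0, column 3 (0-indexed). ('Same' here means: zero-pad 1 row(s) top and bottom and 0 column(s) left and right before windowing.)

7

The receptive field on the zero-padded input at this output position is [0 / 1 / -4]. Elementwise product with the kernel and sum: 0·1 + 1·3 + -4·-1.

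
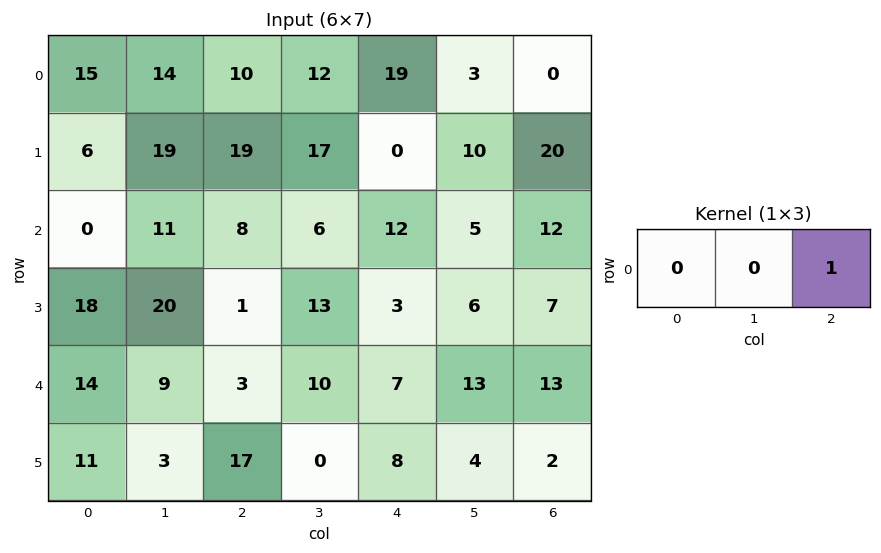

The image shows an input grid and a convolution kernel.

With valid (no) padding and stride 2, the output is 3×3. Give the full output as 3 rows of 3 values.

Output[0,0]: The receptive field on the input at this output position is [15 14 10]. Elementwise product with the kernel and sum: 10·1.
Output[0,1]: The receptive field on the input at this output position is [10 12 19]. Elementwise product with the kernel and sum: 19·1.

10 19 0
8 12 12
3 7 13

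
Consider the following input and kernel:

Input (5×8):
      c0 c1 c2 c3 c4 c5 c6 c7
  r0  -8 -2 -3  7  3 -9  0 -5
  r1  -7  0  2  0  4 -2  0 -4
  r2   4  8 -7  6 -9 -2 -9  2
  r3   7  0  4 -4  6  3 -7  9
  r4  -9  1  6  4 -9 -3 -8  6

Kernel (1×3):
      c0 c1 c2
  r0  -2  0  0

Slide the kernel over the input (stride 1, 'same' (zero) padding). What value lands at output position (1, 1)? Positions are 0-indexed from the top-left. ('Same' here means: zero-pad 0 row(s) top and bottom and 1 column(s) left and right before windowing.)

14

The receptive field on the zero-padded input at this output position is [-7 0 2]. Elementwise product with the kernel and sum: -7·-2.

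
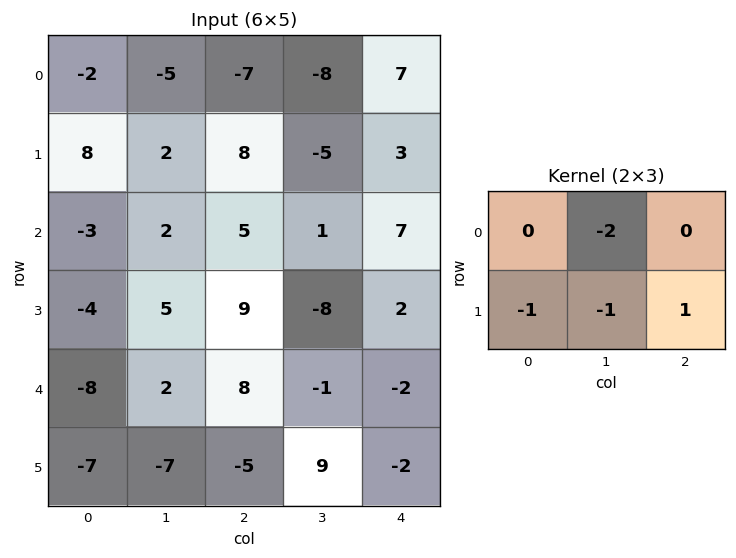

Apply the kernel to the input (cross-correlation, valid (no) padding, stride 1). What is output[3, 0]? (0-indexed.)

The receptive field on the input at this output position is [-4 5 9 / -8 2 8]. Elementwise product with the kernel and sum: 5·-2 + -8·-1 + 2·-1 + 8·1.

4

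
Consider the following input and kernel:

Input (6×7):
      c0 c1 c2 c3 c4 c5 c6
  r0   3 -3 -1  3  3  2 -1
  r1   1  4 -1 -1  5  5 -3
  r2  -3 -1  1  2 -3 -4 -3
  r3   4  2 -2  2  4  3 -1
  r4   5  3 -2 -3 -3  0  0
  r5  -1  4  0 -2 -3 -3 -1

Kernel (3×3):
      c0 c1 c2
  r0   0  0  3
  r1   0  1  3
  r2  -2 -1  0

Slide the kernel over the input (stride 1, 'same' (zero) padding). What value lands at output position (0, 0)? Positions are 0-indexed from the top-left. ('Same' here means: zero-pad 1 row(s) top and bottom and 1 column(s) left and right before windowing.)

-7

The receptive field on the zero-padded input at this output position is [0 0 0 / 0 3 -3 / 0 1 4]. Elementwise product with the kernel and sum: 0·3 + 3·1 + -3·3 + 0·-2 + 1·-1.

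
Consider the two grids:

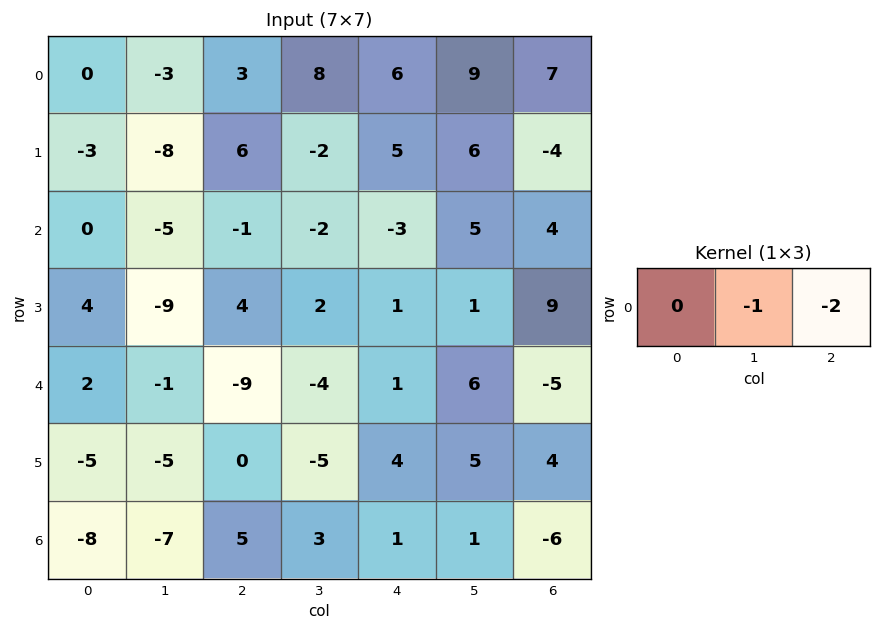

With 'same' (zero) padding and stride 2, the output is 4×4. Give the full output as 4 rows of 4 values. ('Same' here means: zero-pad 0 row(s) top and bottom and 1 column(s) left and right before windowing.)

Output[0,0]: The receptive field on the zero-padded input at this output position is [0 0 -3]. Elementwise product with the kernel and sum: 0·-1 + -3·-2.

6 -19 -24 -7
10 5 -7 -4
0 17 -13 5
22 -11 -3 6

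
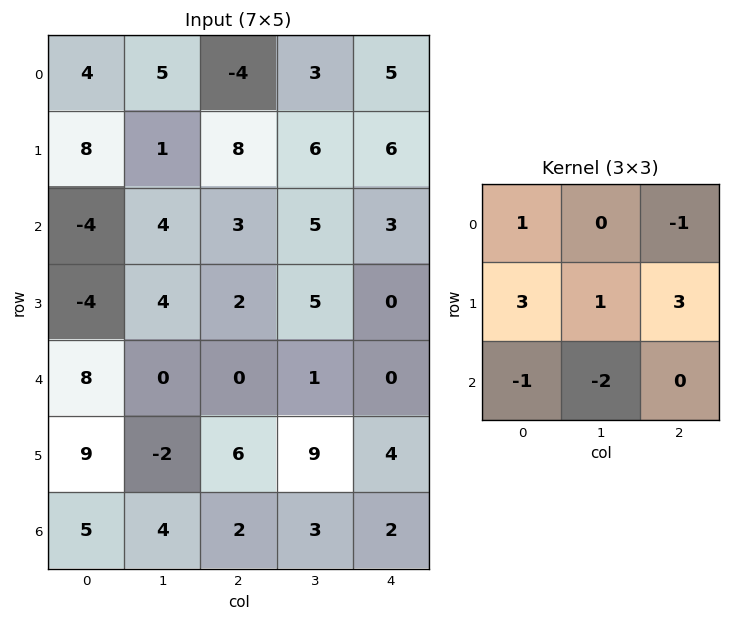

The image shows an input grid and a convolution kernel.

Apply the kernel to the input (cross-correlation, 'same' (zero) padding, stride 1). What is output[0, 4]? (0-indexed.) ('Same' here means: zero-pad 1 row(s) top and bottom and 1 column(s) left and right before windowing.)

The receptive field on the zero-padded input at this output position is [0 0 0 / 3 5 0 / 6 6 0]. Elementwise product with the kernel and sum: 0·1 + 0·-1 + 3·3 + 5·1 + 0·3 + 6·-1 + 6·-2.

-4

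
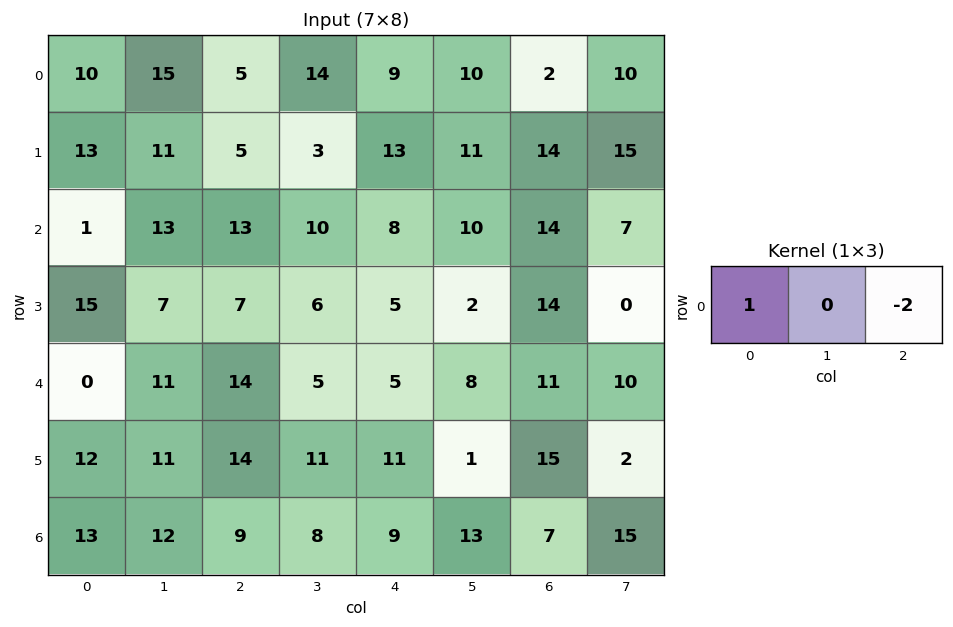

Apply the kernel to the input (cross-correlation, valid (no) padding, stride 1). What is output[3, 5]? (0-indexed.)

The receptive field on the input at this output position is [2 14 0]. Elementwise product with the kernel and sum: 2·1 + 0·-2.

2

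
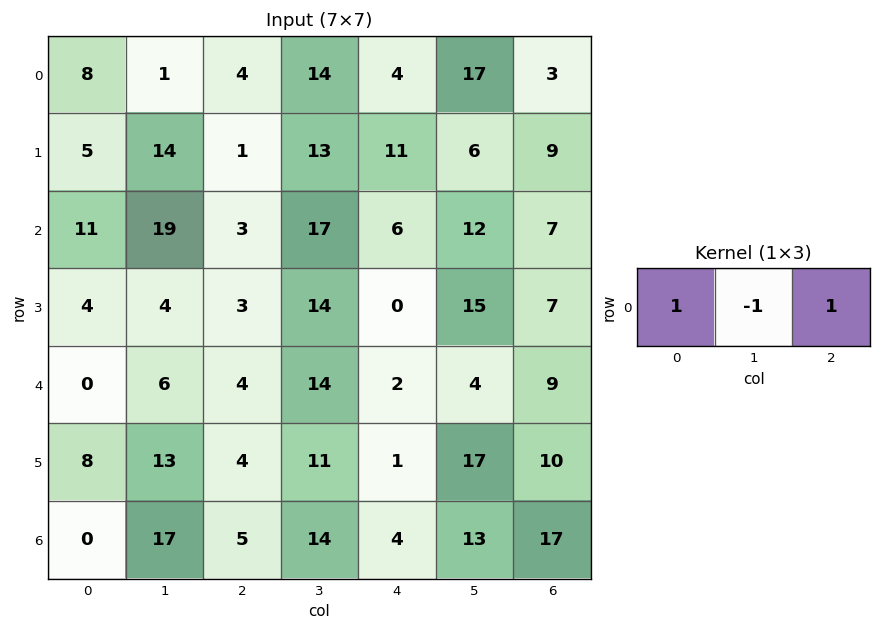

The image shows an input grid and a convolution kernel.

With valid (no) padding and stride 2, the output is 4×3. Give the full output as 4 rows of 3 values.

11 -6 -10
-5 -8 1
-2 -8 7
-12 -5 8

Output[0,0]: The receptive field on the input at this output position is [8 1 4]. Elementwise product with the kernel and sum: 8·1 + 1·-1 + 4·1.
Output[0,1]: The receptive field on the input at this output position is [4 14 4]. Elementwise product with the kernel and sum: 4·1 + 14·-1 + 4·1.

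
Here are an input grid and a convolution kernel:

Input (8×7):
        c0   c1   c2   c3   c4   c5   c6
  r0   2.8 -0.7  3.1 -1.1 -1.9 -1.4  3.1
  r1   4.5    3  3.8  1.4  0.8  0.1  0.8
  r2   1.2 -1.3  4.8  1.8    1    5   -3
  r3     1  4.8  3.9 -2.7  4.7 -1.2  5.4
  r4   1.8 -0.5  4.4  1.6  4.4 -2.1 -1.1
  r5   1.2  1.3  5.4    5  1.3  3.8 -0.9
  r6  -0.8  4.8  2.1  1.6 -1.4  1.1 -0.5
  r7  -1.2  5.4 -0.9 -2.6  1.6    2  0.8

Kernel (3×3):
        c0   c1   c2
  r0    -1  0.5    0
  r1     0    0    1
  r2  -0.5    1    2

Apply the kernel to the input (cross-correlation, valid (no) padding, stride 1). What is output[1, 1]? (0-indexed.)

-3.2

The receptive field on the input at this output position is [3 3.8 1.4 / -1.3 4.8 1.8 / 4.8 3.9 -2.7]. Elementwise product with the kernel and sum: 3·-1 + 3.8·0.5 + 1.8·1 + 4.8·-0.5 + 3.9·1 + -2.7·2.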